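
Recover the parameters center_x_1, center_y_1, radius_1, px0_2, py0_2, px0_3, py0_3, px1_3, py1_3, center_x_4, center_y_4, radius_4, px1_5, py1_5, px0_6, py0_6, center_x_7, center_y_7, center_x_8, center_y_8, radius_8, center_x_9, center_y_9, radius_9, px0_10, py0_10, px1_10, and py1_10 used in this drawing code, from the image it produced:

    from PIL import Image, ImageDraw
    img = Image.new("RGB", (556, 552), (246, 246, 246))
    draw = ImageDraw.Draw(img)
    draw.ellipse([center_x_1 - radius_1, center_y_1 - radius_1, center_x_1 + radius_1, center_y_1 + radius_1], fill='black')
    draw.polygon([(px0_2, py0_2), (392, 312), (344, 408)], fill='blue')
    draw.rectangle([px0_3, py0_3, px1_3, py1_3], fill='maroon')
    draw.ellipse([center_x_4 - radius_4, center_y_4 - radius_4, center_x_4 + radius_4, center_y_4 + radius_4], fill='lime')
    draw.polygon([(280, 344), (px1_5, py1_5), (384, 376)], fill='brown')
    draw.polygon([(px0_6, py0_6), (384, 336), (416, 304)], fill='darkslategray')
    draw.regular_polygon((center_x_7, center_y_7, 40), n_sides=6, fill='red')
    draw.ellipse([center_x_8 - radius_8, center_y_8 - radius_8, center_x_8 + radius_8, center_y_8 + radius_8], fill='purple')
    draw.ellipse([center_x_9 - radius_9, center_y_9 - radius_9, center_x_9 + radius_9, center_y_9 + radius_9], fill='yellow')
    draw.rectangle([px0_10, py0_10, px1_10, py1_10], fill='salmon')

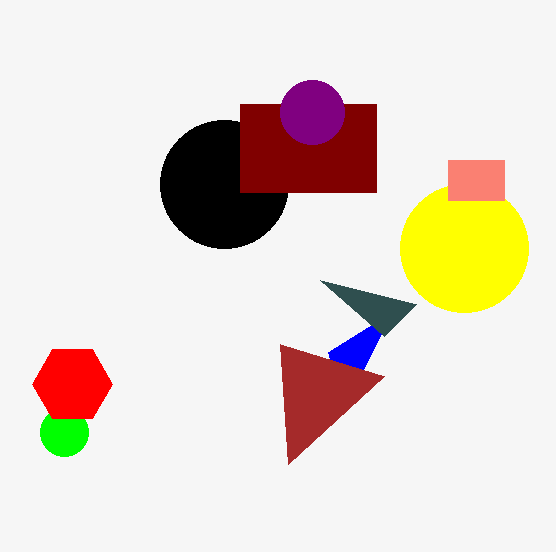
center_x_1 = 224; center_y_1 = 184; radius_1 = 64; px0_2 = 328; py0_2 = 352; px0_3 = 240; py0_3 = 104; px1_3 = 376; py1_3 = 192; center_x_4 = 64; center_y_4 = 432; radius_4 = 24; px1_5 = 288; py1_5 = 464; px0_6 = 320; py0_6 = 280; center_x_7 = 72; center_y_7 = 384; center_x_8 = 312; center_y_8 = 112; radius_8 = 32; center_x_9 = 464; center_y_9 = 248; radius_9 = 64; px0_10 = 448; py0_10 = 160; px1_10 = 504; py1_10 = 200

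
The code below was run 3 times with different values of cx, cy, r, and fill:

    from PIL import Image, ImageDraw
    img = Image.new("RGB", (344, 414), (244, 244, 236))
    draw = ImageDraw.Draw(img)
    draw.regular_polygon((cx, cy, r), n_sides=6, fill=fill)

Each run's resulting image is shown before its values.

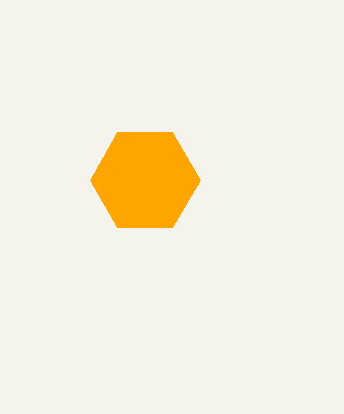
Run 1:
cx = 145
cy = 180
r = 55
fill = 'orange'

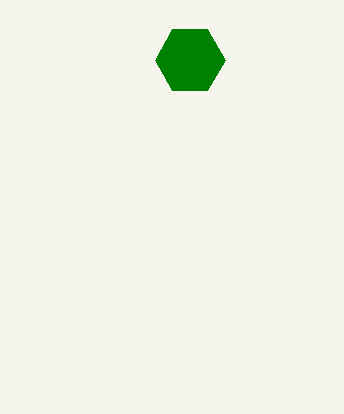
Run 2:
cx = 190
cy = 60
r = 35
fill = 'green'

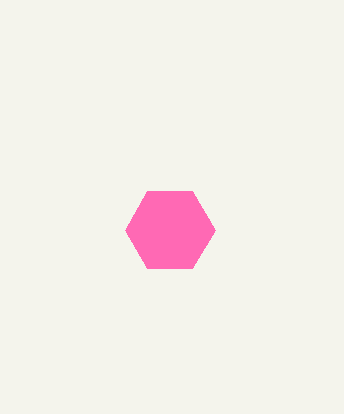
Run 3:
cx = 170
cy = 230
r = 45
fill = 'hotpink'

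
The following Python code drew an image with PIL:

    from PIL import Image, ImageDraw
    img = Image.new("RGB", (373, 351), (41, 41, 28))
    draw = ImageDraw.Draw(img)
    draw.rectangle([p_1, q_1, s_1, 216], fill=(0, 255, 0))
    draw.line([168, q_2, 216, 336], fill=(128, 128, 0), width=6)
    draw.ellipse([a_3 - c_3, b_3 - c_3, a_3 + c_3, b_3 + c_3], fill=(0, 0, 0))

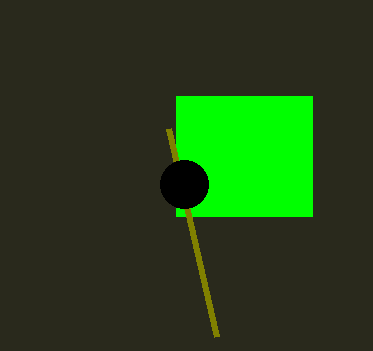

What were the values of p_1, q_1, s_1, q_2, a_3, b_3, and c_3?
p_1 = 176; q_1 = 96; s_1 = 312; q_2 = 128; a_3 = 184; b_3 = 184; c_3 = 24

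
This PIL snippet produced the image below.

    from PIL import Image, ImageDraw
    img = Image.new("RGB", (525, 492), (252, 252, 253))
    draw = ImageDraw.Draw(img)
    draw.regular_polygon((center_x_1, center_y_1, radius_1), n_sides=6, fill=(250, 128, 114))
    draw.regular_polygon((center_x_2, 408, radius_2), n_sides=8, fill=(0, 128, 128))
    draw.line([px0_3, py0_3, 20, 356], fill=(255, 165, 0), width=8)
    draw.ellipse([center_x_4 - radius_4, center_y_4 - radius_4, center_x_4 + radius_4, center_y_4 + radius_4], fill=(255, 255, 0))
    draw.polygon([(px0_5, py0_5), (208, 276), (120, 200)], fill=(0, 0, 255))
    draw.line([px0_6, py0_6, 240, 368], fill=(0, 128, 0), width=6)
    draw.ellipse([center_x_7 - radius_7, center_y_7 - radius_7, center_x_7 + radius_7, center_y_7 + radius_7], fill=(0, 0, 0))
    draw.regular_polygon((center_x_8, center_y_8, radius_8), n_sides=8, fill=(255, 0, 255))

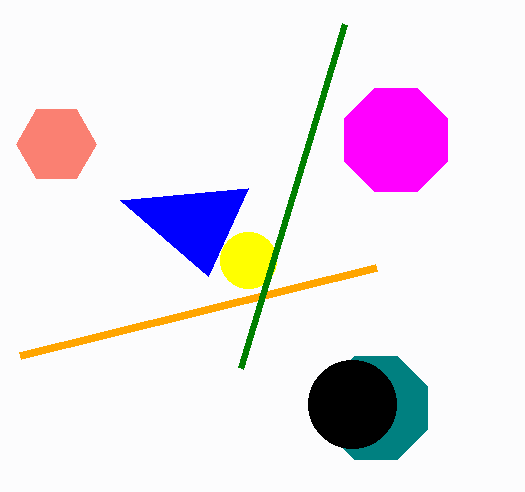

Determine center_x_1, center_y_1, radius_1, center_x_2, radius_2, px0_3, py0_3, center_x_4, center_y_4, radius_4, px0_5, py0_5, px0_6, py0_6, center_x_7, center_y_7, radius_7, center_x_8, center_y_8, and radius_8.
center_x_1 = 56
center_y_1 = 144
radius_1 = 40
center_x_2 = 376
radius_2 = 56
px0_3 = 376
py0_3 = 268
center_x_4 = 248
center_y_4 = 260
radius_4 = 28
px0_5 = 248
py0_5 = 188
px0_6 = 344
py0_6 = 24
center_x_7 = 352
center_y_7 = 404
radius_7 = 44
center_x_8 = 396
center_y_8 = 140
radius_8 = 56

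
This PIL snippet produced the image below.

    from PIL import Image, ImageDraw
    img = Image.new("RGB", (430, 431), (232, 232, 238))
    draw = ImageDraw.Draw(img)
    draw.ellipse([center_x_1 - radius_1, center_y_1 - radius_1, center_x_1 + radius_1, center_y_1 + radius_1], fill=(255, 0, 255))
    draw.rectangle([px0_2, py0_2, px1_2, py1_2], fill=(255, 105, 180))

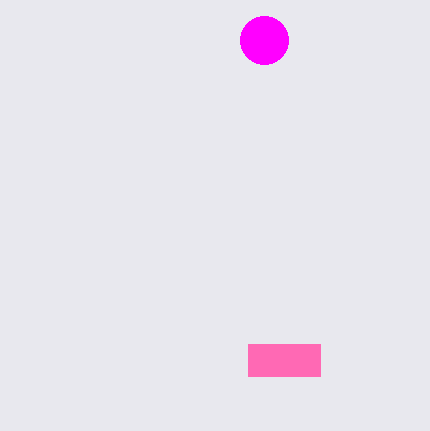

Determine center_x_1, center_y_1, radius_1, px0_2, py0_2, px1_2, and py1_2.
center_x_1 = 264
center_y_1 = 40
radius_1 = 24
px0_2 = 248
py0_2 = 344
px1_2 = 320
py1_2 = 376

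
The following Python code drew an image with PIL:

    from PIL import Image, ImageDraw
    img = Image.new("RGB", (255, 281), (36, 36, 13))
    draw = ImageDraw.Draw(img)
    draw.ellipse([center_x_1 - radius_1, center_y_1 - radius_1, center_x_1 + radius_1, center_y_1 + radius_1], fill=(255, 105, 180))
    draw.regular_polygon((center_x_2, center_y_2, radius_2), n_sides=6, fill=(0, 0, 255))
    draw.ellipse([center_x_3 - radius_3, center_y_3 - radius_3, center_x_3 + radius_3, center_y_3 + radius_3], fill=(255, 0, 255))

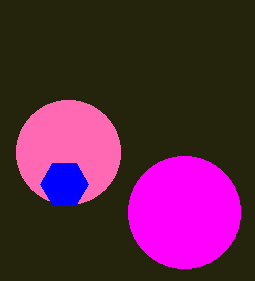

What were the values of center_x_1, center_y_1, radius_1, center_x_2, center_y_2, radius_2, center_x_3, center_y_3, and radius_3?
center_x_1 = 68, center_y_1 = 152, radius_1 = 52, center_x_2 = 64, center_y_2 = 184, radius_2 = 24, center_x_3 = 184, center_y_3 = 212, radius_3 = 56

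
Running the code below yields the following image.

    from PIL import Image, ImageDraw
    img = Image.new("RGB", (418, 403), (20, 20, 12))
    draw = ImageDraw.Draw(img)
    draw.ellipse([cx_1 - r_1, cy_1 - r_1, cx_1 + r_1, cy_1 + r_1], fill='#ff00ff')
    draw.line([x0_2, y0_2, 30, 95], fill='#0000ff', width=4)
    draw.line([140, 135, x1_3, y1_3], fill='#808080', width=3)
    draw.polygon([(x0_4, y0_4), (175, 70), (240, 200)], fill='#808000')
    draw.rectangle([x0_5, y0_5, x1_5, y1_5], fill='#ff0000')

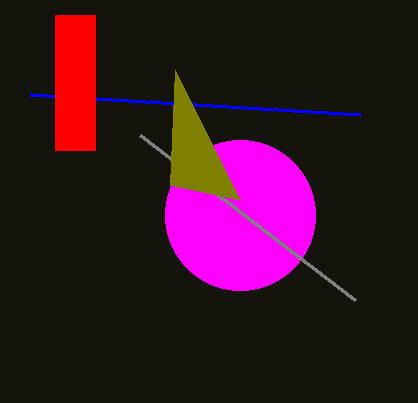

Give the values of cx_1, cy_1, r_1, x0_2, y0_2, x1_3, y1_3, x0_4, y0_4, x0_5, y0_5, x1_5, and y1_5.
cx_1 = 240
cy_1 = 215
r_1 = 75
x0_2 = 360
y0_2 = 115
x1_3 = 355
y1_3 = 300
x0_4 = 170
y0_4 = 185
x0_5 = 55
y0_5 = 15
x1_5 = 95
y1_5 = 150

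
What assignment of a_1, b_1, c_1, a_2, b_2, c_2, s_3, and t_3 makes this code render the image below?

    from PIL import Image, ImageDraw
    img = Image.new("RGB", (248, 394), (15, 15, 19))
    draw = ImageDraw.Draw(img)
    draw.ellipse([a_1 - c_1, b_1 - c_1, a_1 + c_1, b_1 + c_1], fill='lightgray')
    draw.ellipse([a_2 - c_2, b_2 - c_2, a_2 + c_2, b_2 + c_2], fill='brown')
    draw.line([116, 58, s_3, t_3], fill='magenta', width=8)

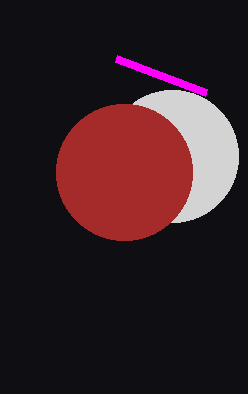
a_1 = 172, b_1 = 156, c_1 = 66, a_2 = 124, b_2 = 172, c_2 = 68, s_3 = 206, t_3 = 92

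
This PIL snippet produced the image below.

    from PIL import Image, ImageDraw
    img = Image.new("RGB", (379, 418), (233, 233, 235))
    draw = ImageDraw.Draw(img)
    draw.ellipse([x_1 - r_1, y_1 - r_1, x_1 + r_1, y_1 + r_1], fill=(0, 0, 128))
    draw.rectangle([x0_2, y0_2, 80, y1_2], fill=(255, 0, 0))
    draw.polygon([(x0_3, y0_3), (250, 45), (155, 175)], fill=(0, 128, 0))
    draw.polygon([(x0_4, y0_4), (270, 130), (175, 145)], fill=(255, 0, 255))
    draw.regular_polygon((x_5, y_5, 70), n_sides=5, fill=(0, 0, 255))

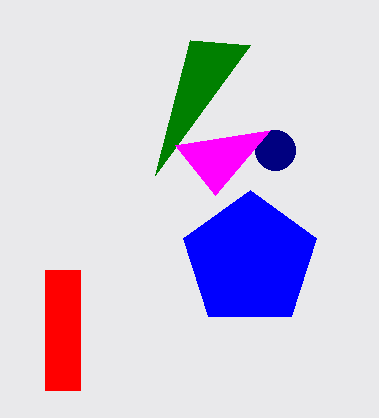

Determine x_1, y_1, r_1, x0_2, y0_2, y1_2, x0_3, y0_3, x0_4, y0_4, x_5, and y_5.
x_1 = 275
y_1 = 150
r_1 = 20
x0_2 = 45
y0_2 = 270
y1_2 = 390
x0_3 = 190
y0_3 = 40
x0_4 = 215
y0_4 = 195
x_5 = 250
y_5 = 260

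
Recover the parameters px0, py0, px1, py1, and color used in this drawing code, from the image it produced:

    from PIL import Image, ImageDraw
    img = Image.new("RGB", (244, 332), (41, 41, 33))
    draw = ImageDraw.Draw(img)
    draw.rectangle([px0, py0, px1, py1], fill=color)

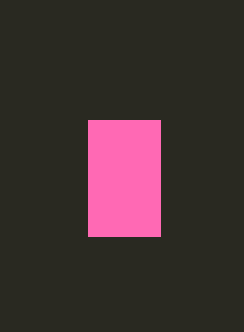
px0 = 88, py0 = 120, px1 = 160, py1 = 236, color = 'hotpink'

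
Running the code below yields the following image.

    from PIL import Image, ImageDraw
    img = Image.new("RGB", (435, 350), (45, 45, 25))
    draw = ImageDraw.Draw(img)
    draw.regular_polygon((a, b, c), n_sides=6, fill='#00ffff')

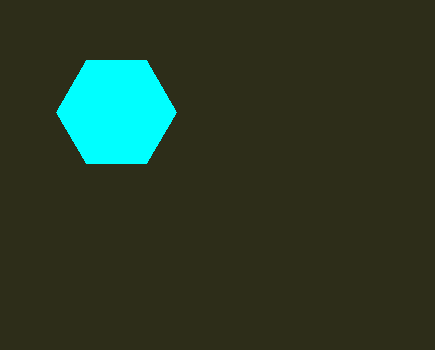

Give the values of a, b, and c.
a = 116
b = 112
c = 60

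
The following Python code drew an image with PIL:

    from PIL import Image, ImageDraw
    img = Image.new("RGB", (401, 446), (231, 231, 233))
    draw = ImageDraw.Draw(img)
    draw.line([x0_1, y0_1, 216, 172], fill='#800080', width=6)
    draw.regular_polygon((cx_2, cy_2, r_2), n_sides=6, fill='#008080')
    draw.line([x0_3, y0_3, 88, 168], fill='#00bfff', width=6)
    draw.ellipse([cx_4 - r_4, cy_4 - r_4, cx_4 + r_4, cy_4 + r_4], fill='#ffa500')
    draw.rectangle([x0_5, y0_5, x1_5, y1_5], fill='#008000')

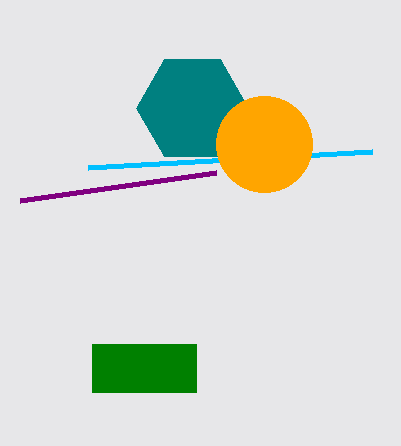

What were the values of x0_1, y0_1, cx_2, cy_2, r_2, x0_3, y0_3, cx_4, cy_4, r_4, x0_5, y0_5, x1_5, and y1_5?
x0_1 = 20
y0_1 = 200
cx_2 = 192
cy_2 = 108
r_2 = 56
x0_3 = 372
y0_3 = 152
cx_4 = 264
cy_4 = 144
r_4 = 48
x0_5 = 92
y0_5 = 344
x1_5 = 196
y1_5 = 392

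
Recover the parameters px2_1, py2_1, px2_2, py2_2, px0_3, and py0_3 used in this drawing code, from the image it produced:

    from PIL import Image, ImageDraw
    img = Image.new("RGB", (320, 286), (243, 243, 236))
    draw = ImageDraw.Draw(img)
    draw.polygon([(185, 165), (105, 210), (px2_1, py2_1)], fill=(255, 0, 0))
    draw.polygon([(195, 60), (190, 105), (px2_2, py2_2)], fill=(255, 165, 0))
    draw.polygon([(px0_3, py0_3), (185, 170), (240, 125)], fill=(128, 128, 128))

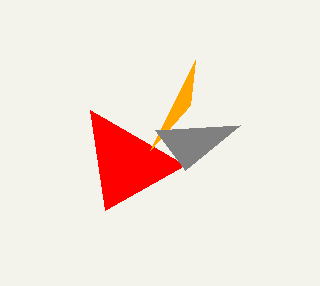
px2_1 = 90; py2_1 = 110; px2_2 = 150; py2_2 = 150; px0_3 = 155; py0_3 = 130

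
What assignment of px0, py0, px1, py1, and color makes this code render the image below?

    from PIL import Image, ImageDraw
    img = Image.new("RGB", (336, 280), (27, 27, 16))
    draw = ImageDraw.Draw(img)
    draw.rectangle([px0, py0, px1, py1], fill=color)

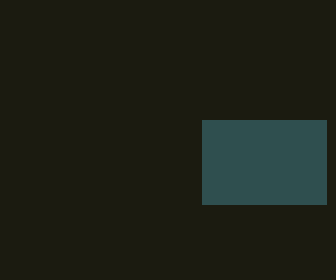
px0 = 202, py0 = 120, px1 = 326, py1 = 204, color = 'darkslategray'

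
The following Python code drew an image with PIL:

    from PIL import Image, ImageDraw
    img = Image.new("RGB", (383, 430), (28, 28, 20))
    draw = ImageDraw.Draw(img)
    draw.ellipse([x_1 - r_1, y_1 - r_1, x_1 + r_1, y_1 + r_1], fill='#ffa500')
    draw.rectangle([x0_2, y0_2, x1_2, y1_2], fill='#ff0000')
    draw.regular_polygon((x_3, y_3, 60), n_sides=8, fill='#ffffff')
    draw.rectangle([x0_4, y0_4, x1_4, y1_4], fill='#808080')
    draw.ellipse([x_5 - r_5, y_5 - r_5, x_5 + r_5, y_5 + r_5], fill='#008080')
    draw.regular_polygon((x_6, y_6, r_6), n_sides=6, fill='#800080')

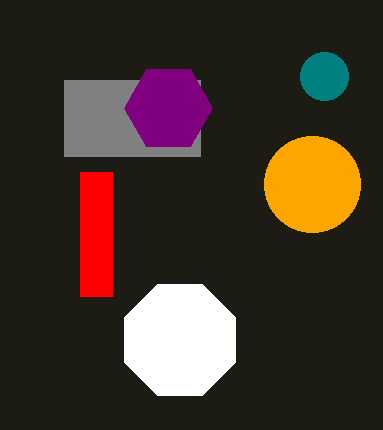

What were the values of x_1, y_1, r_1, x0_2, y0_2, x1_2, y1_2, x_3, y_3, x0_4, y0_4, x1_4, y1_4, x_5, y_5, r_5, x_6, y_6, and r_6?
x_1 = 312; y_1 = 184; r_1 = 48; x0_2 = 80; y0_2 = 172; x1_2 = 112; y1_2 = 296; x_3 = 180; y_3 = 340; x0_4 = 64; y0_4 = 80; x1_4 = 200; y1_4 = 156; x_5 = 324; y_5 = 76; r_5 = 24; x_6 = 168; y_6 = 108; r_6 = 44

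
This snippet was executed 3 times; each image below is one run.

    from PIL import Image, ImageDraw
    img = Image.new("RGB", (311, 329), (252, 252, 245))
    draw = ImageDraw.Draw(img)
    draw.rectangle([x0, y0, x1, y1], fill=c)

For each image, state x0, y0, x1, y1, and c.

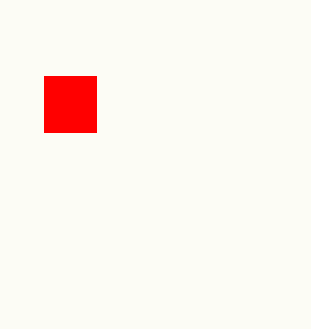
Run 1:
x0 = 44
y0 = 76
x1 = 96
y1 = 132
c = 'red'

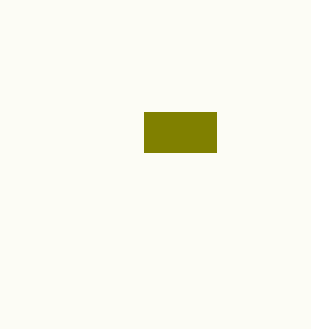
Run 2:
x0 = 144, y0 = 112, x1 = 216, y1 = 152, c = 'olive'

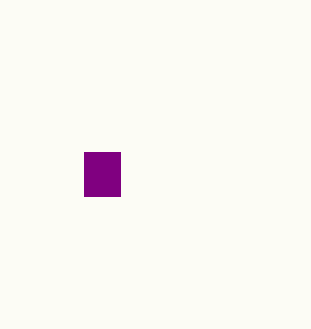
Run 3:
x0 = 84; y0 = 152; x1 = 120; y1 = 196; c = 'purple'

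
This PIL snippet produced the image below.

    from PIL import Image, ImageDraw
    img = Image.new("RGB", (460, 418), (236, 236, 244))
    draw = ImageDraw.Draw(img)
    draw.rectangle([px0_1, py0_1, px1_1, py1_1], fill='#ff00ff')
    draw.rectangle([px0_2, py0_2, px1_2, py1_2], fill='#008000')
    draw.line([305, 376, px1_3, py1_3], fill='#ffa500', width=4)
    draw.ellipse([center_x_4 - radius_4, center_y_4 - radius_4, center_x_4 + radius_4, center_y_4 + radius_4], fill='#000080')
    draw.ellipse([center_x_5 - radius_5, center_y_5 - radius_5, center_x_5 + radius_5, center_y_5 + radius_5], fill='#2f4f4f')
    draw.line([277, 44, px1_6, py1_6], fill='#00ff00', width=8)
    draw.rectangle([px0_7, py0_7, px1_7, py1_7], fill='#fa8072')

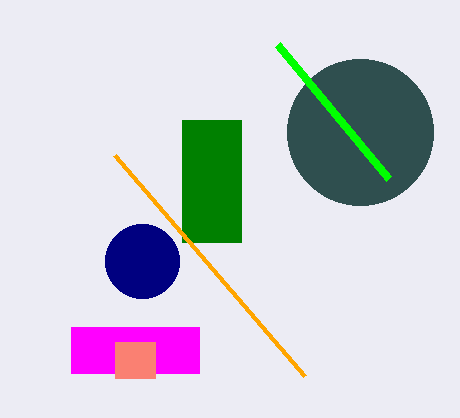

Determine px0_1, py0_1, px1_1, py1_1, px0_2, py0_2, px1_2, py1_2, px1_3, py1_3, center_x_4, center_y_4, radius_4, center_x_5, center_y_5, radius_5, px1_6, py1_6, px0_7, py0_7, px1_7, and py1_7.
px0_1 = 71
py0_1 = 327
px1_1 = 199
py1_1 = 373
px0_2 = 182
py0_2 = 120
px1_2 = 241
py1_2 = 242
px1_3 = 115
py1_3 = 155
center_x_4 = 142
center_y_4 = 261
radius_4 = 37
center_x_5 = 360
center_y_5 = 132
radius_5 = 73
px1_6 = 388
py1_6 = 178
px0_7 = 115
py0_7 = 342
px1_7 = 155
py1_7 = 378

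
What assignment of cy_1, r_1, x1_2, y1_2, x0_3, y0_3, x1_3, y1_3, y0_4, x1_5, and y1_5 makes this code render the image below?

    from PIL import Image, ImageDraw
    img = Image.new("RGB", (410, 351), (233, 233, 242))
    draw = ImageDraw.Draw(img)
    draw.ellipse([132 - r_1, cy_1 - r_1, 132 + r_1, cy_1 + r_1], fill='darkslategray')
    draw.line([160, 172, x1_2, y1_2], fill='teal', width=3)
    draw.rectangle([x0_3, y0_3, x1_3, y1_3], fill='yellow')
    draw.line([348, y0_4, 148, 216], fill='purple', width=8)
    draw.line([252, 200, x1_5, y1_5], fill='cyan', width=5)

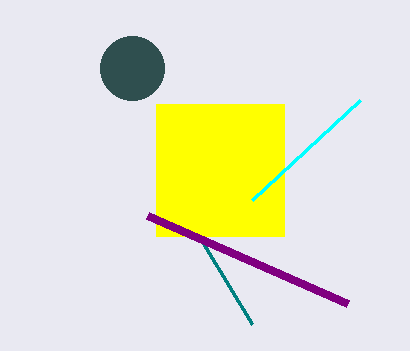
cy_1 = 68, r_1 = 32, x1_2 = 252, y1_2 = 324, x0_3 = 156, y0_3 = 104, x1_3 = 284, y1_3 = 236, y0_4 = 304, x1_5 = 360, y1_5 = 100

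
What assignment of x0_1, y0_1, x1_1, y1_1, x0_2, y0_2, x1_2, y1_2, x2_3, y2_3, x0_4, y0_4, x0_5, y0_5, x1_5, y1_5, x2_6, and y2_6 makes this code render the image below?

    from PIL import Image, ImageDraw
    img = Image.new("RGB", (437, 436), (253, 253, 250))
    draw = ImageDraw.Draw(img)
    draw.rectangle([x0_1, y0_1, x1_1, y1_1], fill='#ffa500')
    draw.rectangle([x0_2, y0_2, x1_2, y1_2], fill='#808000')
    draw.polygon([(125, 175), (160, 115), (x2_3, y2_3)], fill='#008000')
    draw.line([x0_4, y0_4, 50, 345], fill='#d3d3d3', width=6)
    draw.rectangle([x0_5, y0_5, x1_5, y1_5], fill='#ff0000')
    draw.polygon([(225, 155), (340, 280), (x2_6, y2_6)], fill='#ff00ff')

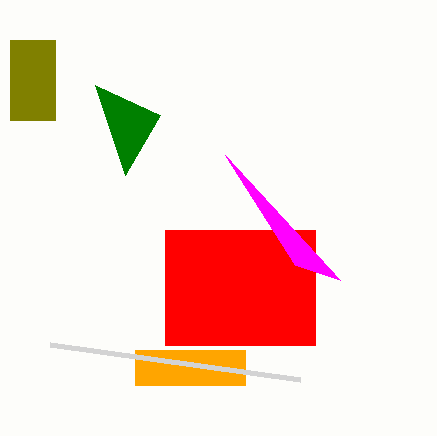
x0_1 = 135
y0_1 = 350
x1_1 = 245
y1_1 = 385
x0_2 = 10
y0_2 = 40
x1_2 = 55
y1_2 = 120
x2_3 = 95
y2_3 = 85
x0_4 = 300
y0_4 = 380
x0_5 = 165
y0_5 = 230
x1_5 = 315
y1_5 = 345
x2_6 = 295
y2_6 = 265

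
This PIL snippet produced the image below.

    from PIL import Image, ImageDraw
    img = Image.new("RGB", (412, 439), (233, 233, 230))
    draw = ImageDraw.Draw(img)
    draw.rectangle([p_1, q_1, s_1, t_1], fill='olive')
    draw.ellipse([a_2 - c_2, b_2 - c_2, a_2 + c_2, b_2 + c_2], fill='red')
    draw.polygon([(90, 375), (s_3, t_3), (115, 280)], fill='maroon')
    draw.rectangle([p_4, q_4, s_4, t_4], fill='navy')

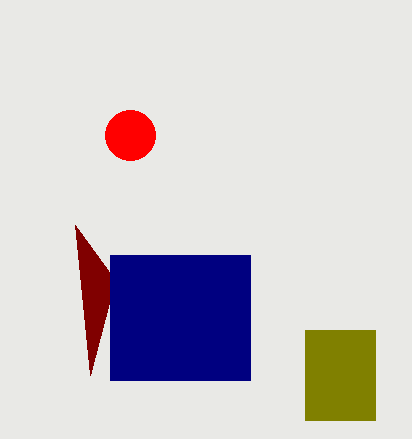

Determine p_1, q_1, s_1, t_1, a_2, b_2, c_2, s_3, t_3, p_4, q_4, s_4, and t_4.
p_1 = 305, q_1 = 330, s_1 = 375, t_1 = 420, a_2 = 130, b_2 = 135, c_2 = 25, s_3 = 75, t_3 = 225, p_4 = 110, q_4 = 255, s_4 = 250, t_4 = 380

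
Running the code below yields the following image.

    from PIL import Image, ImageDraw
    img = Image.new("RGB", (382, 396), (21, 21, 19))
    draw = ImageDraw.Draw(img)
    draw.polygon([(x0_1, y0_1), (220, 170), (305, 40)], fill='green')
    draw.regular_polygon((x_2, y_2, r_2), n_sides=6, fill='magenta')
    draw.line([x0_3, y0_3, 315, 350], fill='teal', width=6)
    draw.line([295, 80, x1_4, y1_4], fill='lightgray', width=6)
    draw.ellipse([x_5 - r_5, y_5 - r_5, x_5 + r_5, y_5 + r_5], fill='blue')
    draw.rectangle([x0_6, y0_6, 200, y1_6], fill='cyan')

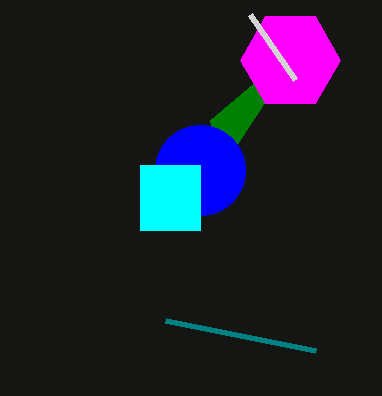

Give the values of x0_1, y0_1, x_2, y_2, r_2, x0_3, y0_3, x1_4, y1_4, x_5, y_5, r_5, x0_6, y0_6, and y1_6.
x0_1 = 210; y0_1 = 120; x_2 = 290; y_2 = 60; r_2 = 50; x0_3 = 165; y0_3 = 320; x1_4 = 250; y1_4 = 15; x_5 = 200; y_5 = 170; r_5 = 45; x0_6 = 140; y0_6 = 165; y1_6 = 230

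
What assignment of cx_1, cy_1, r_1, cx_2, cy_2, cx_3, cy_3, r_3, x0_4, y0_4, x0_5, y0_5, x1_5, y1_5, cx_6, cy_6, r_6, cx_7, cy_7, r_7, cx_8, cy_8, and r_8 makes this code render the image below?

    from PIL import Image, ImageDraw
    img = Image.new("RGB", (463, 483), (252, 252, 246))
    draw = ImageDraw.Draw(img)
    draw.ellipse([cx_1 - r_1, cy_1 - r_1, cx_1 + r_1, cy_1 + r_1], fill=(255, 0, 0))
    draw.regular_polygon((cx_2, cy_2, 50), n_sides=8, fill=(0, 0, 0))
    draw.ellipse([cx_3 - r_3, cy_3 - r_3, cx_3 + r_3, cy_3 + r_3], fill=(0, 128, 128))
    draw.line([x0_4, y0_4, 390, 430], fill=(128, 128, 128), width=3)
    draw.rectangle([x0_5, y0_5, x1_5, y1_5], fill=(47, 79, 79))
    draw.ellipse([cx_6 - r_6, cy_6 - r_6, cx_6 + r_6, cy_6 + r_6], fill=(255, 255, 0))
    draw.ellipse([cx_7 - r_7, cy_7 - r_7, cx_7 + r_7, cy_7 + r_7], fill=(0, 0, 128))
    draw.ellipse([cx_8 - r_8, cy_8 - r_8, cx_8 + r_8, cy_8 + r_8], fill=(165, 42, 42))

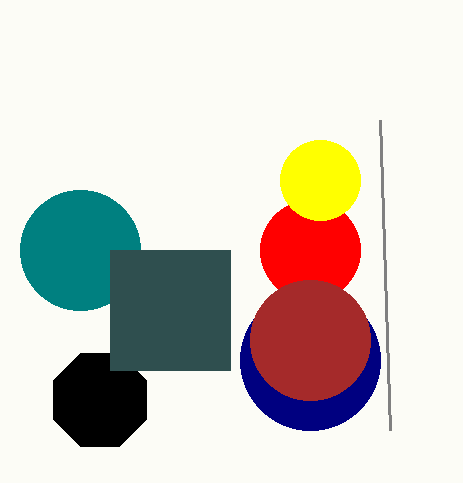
cx_1 = 310; cy_1 = 250; r_1 = 50; cx_2 = 100; cy_2 = 400; cx_3 = 80; cy_3 = 250; r_3 = 60; x0_4 = 380; y0_4 = 120; x0_5 = 110; y0_5 = 250; x1_5 = 230; y1_5 = 370; cx_6 = 320; cy_6 = 180; r_6 = 40; cx_7 = 310; cy_7 = 360; r_7 = 70; cx_8 = 310; cy_8 = 340; r_8 = 60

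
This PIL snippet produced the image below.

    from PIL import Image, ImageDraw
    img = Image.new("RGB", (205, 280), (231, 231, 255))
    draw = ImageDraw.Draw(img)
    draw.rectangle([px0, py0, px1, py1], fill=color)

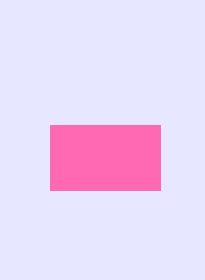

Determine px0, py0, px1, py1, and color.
px0 = 50
py0 = 125
px1 = 160
py1 = 190
color = 'hotpink'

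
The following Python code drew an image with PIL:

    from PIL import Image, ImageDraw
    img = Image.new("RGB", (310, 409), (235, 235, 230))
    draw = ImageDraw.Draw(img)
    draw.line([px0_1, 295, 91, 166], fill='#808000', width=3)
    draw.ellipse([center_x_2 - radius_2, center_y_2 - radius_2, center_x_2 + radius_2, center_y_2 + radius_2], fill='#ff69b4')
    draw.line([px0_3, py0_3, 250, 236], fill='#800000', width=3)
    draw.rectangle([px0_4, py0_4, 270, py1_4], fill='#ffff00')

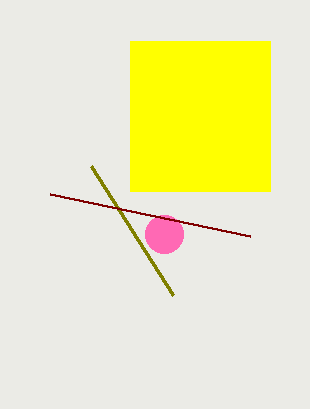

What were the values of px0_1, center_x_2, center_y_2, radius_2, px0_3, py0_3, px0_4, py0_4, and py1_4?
px0_1 = 173
center_x_2 = 164
center_y_2 = 234
radius_2 = 19
px0_3 = 50
py0_3 = 194
px0_4 = 130
py0_4 = 41
py1_4 = 191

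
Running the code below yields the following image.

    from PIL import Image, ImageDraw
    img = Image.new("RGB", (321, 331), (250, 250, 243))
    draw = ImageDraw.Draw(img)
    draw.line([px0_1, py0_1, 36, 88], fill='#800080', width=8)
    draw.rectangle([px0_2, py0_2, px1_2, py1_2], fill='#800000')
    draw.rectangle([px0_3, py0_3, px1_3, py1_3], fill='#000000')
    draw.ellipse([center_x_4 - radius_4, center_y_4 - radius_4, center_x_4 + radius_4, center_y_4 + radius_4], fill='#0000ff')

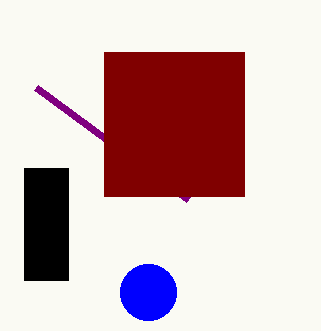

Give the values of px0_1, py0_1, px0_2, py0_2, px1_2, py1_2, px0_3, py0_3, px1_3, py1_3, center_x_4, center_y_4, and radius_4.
px0_1 = 188
py0_1 = 200
px0_2 = 104
py0_2 = 52
px1_2 = 244
py1_2 = 196
px0_3 = 24
py0_3 = 168
px1_3 = 68
py1_3 = 280
center_x_4 = 148
center_y_4 = 292
radius_4 = 28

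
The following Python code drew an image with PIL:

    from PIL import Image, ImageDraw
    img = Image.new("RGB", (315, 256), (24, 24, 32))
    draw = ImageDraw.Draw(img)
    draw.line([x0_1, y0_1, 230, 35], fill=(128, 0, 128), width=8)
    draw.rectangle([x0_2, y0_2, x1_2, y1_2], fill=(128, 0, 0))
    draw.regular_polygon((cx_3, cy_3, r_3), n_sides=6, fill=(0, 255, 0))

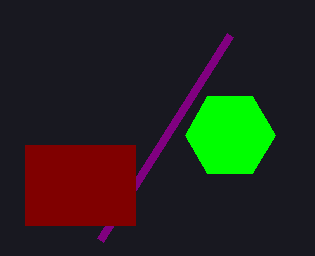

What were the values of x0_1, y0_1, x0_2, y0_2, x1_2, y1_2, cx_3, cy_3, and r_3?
x0_1 = 100, y0_1 = 240, x0_2 = 25, y0_2 = 145, x1_2 = 135, y1_2 = 225, cx_3 = 230, cy_3 = 135, r_3 = 45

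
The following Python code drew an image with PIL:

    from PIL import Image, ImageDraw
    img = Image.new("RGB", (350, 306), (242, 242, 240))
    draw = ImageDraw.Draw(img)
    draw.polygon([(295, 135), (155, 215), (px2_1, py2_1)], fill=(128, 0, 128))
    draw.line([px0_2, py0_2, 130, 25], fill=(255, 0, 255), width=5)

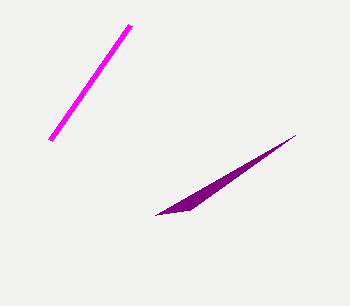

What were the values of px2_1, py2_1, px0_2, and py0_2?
px2_1 = 190, py2_1 = 210, px0_2 = 50, py0_2 = 140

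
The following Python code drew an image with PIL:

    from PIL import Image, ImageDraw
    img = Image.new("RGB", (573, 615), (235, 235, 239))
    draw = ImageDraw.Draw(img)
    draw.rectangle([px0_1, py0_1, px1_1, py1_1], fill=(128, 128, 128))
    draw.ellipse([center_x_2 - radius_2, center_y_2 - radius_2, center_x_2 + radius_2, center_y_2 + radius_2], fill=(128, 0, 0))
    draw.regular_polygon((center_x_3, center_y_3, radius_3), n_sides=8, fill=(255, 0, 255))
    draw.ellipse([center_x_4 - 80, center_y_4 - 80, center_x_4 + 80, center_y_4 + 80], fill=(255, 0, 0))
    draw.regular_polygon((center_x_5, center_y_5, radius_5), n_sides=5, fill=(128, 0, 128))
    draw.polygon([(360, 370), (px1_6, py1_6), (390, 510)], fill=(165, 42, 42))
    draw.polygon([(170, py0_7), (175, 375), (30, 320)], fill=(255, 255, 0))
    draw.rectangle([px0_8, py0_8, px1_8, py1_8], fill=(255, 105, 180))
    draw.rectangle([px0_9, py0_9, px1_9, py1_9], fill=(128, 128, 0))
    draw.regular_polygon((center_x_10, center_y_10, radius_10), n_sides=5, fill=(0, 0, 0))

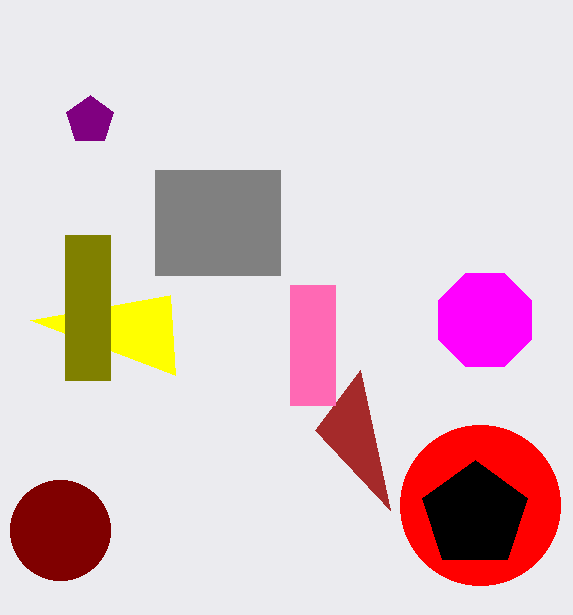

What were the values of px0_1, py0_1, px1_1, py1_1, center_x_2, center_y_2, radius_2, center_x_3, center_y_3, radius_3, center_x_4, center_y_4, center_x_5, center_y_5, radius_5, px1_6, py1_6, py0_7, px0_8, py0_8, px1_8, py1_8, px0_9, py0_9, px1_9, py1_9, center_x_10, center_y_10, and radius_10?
px0_1 = 155, py0_1 = 170, px1_1 = 280, py1_1 = 275, center_x_2 = 60, center_y_2 = 530, radius_2 = 50, center_x_3 = 485, center_y_3 = 320, radius_3 = 50, center_x_4 = 480, center_y_4 = 505, center_x_5 = 90, center_y_5 = 120, radius_5 = 25, px1_6 = 315, py1_6 = 430, py0_7 = 295, px0_8 = 290, py0_8 = 285, px1_8 = 335, py1_8 = 405, px0_9 = 65, py0_9 = 235, px1_9 = 110, py1_9 = 380, center_x_10 = 475, center_y_10 = 515, radius_10 = 55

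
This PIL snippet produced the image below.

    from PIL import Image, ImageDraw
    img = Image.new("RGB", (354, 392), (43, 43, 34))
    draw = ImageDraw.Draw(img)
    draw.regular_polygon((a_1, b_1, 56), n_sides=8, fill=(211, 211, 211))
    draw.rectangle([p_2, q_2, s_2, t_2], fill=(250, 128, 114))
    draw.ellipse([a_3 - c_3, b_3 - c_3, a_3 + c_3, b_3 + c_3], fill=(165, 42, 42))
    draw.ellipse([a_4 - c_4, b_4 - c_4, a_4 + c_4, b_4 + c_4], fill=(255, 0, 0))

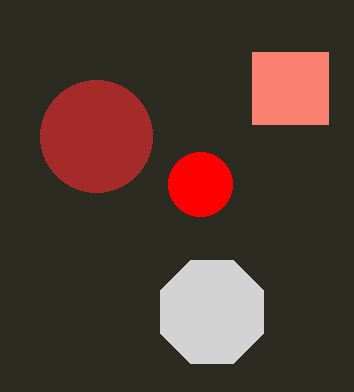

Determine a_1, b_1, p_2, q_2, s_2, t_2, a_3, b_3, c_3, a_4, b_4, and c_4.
a_1 = 212, b_1 = 312, p_2 = 252, q_2 = 52, s_2 = 328, t_2 = 124, a_3 = 96, b_3 = 136, c_3 = 56, a_4 = 200, b_4 = 184, c_4 = 32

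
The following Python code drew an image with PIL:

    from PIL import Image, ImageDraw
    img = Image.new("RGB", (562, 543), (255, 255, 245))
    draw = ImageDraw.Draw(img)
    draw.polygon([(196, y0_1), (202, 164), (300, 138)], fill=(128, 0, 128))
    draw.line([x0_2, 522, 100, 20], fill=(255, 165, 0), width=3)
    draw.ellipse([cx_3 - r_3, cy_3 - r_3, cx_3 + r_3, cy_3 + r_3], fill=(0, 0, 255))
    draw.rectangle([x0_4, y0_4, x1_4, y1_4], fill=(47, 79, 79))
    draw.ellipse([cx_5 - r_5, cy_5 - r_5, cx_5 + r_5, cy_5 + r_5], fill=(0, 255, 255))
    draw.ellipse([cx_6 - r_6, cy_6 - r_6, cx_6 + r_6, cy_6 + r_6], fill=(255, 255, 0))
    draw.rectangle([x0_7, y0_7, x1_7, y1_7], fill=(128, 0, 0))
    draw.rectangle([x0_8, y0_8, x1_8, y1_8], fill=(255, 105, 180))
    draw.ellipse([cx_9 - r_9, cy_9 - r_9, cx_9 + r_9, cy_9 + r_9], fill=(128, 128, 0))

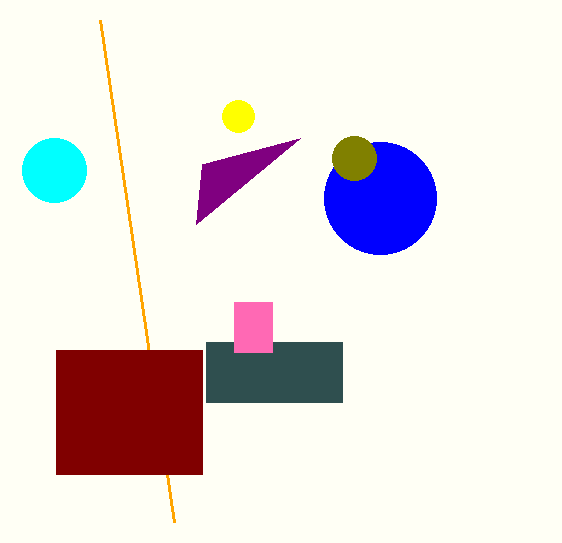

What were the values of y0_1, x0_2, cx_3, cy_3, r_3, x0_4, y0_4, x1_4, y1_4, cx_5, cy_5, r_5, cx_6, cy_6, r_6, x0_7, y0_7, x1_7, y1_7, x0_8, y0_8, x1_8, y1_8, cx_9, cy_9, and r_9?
y0_1 = 224
x0_2 = 174
cx_3 = 380
cy_3 = 198
r_3 = 56
x0_4 = 206
y0_4 = 342
x1_4 = 342
y1_4 = 402
cx_5 = 54
cy_5 = 170
r_5 = 32
cx_6 = 238
cy_6 = 116
r_6 = 16
x0_7 = 56
y0_7 = 350
x1_7 = 202
y1_7 = 474
x0_8 = 234
y0_8 = 302
x1_8 = 272
y1_8 = 352
cx_9 = 354
cy_9 = 158
r_9 = 22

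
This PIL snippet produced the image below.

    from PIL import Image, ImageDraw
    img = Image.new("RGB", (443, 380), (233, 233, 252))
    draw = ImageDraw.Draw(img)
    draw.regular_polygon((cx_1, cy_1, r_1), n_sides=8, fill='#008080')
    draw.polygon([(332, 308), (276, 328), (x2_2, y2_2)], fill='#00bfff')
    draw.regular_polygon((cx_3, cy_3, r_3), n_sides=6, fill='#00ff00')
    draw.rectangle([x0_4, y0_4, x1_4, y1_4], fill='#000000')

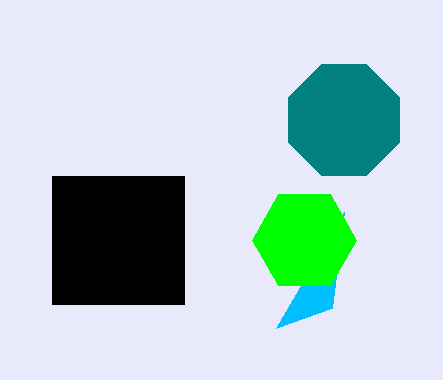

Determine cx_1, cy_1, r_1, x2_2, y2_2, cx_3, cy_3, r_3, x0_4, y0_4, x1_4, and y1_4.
cx_1 = 344, cy_1 = 120, r_1 = 60, x2_2 = 344, y2_2 = 212, cx_3 = 304, cy_3 = 240, r_3 = 52, x0_4 = 52, y0_4 = 176, x1_4 = 184, y1_4 = 304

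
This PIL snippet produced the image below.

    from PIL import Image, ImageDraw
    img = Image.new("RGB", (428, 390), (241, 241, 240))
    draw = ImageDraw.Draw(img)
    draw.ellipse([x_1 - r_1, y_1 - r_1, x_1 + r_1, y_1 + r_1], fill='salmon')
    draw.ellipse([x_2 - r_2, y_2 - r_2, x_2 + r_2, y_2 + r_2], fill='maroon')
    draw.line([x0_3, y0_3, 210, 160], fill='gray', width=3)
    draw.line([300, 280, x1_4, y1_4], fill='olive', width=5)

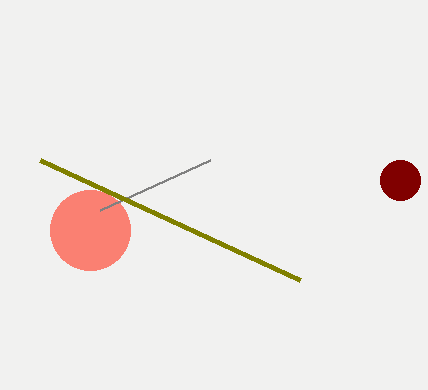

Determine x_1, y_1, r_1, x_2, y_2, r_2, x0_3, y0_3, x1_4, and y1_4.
x_1 = 90, y_1 = 230, r_1 = 40, x_2 = 400, y_2 = 180, r_2 = 20, x0_3 = 100, y0_3 = 210, x1_4 = 40, y1_4 = 160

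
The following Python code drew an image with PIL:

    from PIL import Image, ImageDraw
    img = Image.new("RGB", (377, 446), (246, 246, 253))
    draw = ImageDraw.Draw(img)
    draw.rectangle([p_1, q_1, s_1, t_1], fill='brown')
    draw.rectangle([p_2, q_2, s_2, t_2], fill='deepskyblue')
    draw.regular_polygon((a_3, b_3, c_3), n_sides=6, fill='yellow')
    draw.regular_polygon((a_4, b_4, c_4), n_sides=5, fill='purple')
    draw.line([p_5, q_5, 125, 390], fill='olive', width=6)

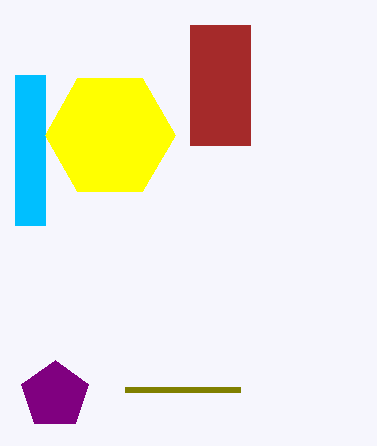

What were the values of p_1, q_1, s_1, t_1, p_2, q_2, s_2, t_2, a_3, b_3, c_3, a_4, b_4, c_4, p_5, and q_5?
p_1 = 190; q_1 = 25; s_1 = 250; t_1 = 145; p_2 = 15; q_2 = 75; s_2 = 45; t_2 = 225; a_3 = 110; b_3 = 135; c_3 = 65; a_4 = 55; b_4 = 395; c_4 = 35; p_5 = 240; q_5 = 390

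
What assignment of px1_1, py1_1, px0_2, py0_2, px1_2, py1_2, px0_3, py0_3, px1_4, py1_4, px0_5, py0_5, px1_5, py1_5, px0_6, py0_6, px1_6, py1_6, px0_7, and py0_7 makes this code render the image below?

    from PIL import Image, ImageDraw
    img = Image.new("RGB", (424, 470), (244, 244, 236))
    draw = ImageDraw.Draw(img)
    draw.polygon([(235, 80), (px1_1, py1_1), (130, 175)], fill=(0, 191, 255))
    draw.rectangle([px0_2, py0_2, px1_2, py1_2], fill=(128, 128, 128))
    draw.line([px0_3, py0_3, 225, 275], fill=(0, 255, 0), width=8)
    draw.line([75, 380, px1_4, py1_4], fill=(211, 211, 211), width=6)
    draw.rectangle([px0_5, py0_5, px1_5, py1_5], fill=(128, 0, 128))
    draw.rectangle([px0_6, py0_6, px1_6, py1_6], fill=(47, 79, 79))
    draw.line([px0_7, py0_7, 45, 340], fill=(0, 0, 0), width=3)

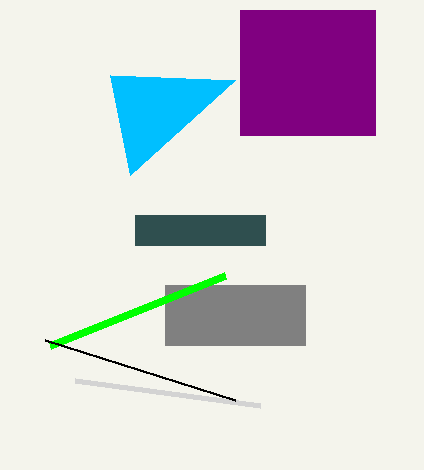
px1_1 = 110
py1_1 = 75
px0_2 = 165
py0_2 = 285
px1_2 = 305
py1_2 = 345
px0_3 = 50
py0_3 = 345
px1_4 = 260
py1_4 = 405
px0_5 = 240
py0_5 = 10
px1_5 = 375
py1_5 = 135
px0_6 = 135
py0_6 = 215
px1_6 = 265
py1_6 = 245
px0_7 = 235
py0_7 = 400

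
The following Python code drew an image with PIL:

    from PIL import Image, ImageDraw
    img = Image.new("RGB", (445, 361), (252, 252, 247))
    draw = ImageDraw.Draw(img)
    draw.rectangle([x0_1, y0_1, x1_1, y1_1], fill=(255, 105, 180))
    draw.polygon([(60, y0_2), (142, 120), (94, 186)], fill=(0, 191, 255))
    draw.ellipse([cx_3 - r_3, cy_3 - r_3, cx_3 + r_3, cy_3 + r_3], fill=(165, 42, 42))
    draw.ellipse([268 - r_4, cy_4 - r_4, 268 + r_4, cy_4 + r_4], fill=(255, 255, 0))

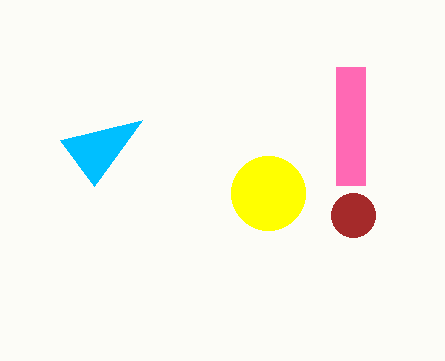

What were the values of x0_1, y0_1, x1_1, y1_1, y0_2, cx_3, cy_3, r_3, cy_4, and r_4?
x0_1 = 336, y0_1 = 67, x1_1 = 365, y1_1 = 185, y0_2 = 140, cx_3 = 353, cy_3 = 215, r_3 = 22, cy_4 = 193, r_4 = 37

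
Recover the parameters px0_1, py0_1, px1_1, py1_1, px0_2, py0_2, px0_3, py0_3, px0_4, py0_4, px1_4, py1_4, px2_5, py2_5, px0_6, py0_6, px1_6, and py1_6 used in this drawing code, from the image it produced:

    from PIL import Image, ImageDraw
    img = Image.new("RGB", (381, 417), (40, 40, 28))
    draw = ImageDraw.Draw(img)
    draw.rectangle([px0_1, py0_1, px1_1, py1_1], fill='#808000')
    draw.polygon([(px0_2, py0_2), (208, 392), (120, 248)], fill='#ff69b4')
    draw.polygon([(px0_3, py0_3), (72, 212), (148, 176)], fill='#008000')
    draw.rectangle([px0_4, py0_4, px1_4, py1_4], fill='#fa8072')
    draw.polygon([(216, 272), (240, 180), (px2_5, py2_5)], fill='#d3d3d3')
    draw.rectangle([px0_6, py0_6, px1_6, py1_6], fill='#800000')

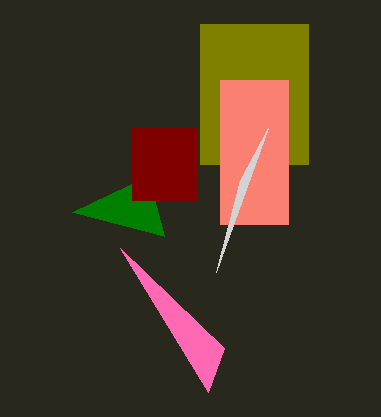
px0_1 = 200
py0_1 = 24
px1_1 = 308
py1_1 = 164
px0_2 = 224
py0_2 = 348
px0_3 = 164
py0_3 = 236
px0_4 = 220
py0_4 = 80
px1_4 = 288
py1_4 = 224
px2_5 = 268
py2_5 = 128
px0_6 = 132
py0_6 = 128
px1_6 = 196
py1_6 = 200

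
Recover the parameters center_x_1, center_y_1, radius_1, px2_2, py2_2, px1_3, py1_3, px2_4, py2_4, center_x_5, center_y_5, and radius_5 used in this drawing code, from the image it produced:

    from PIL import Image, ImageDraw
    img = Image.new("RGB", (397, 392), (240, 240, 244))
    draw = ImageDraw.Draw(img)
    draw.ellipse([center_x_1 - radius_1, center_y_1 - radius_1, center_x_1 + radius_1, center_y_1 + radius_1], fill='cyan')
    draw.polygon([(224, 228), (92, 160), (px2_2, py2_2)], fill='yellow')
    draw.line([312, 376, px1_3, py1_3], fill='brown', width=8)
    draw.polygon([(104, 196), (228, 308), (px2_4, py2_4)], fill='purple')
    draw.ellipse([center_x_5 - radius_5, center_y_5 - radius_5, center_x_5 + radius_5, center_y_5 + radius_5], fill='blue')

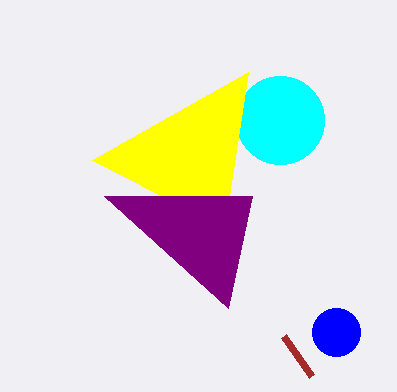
center_x_1 = 280; center_y_1 = 120; radius_1 = 44; px2_2 = 248; py2_2 = 72; px1_3 = 284; py1_3 = 336; px2_4 = 252; py2_4 = 196; center_x_5 = 336; center_y_5 = 332; radius_5 = 24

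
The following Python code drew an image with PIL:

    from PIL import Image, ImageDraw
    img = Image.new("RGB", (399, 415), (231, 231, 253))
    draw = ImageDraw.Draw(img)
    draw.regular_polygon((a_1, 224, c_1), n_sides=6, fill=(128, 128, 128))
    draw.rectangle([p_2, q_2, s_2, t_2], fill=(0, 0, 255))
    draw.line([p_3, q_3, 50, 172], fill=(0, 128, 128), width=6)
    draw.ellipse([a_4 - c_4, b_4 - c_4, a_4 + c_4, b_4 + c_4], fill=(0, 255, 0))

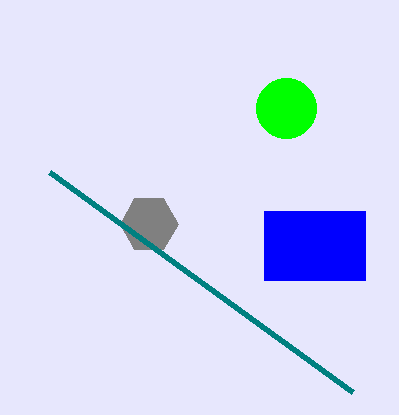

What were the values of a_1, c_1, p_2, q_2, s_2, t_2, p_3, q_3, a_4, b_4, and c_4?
a_1 = 149, c_1 = 29, p_2 = 264, q_2 = 211, s_2 = 365, t_2 = 280, p_3 = 353, q_3 = 392, a_4 = 286, b_4 = 108, c_4 = 30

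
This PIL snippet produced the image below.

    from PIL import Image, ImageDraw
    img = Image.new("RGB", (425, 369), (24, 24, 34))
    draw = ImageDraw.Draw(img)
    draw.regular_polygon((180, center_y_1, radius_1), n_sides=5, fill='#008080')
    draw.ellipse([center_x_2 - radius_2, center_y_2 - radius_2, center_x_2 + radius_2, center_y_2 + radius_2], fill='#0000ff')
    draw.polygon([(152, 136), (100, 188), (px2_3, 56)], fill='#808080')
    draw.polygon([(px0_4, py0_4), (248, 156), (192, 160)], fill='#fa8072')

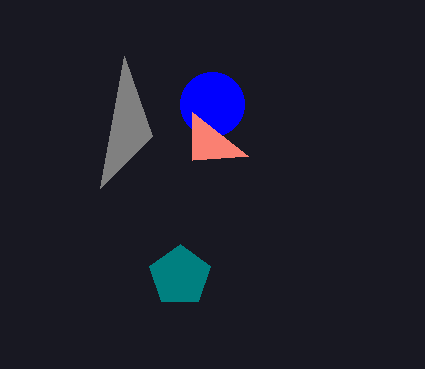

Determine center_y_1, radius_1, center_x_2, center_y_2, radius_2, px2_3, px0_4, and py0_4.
center_y_1 = 276; radius_1 = 32; center_x_2 = 212; center_y_2 = 104; radius_2 = 32; px2_3 = 124; px0_4 = 192; py0_4 = 112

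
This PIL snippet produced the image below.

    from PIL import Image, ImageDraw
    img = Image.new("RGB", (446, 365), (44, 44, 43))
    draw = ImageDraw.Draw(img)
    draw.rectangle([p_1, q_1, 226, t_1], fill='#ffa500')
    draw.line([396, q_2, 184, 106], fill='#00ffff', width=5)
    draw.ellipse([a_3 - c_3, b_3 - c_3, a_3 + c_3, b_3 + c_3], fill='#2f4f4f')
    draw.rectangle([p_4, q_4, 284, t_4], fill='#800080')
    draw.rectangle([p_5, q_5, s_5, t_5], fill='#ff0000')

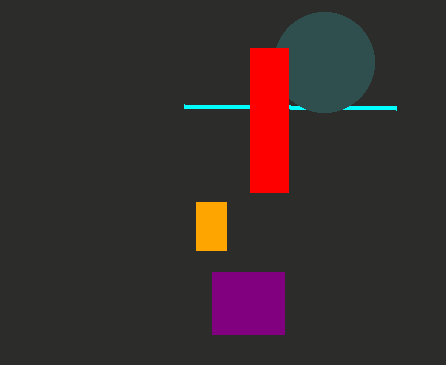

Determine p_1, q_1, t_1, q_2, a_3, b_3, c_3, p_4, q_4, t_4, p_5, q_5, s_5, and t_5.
p_1 = 196; q_1 = 202; t_1 = 250; q_2 = 108; a_3 = 324; b_3 = 62; c_3 = 50; p_4 = 212; q_4 = 272; t_4 = 334; p_5 = 250; q_5 = 48; s_5 = 288; t_5 = 192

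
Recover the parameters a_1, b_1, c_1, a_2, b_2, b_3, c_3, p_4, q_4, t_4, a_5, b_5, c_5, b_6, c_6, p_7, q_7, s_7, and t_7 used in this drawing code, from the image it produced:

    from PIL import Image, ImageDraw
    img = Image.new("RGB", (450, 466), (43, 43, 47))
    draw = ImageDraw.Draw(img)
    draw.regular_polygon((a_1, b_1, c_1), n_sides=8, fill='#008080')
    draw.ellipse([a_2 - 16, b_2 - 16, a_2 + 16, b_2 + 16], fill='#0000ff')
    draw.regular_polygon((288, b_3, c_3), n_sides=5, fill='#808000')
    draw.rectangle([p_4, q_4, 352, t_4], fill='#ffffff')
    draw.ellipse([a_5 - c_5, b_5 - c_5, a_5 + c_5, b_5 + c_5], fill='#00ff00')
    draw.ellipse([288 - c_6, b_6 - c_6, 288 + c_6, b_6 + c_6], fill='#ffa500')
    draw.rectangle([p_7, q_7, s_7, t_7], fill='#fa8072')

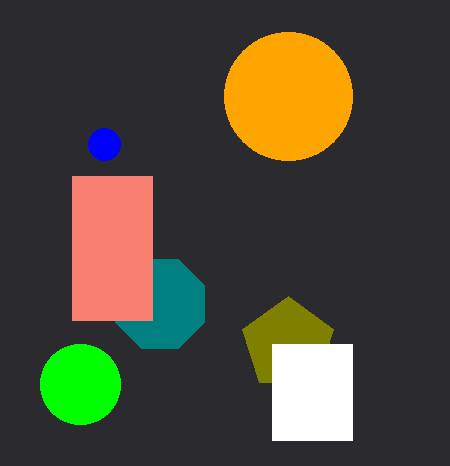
a_1 = 160; b_1 = 304; c_1 = 48; a_2 = 104; b_2 = 144; b_3 = 344; c_3 = 48; p_4 = 272; q_4 = 344; t_4 = 440; a_5 = 80; b_5 = 384; c_5 = 40; b_6 = 96; c_6 = 64; p_7 = 72; q_7 = 176; s_7 = 152; t_7 = 320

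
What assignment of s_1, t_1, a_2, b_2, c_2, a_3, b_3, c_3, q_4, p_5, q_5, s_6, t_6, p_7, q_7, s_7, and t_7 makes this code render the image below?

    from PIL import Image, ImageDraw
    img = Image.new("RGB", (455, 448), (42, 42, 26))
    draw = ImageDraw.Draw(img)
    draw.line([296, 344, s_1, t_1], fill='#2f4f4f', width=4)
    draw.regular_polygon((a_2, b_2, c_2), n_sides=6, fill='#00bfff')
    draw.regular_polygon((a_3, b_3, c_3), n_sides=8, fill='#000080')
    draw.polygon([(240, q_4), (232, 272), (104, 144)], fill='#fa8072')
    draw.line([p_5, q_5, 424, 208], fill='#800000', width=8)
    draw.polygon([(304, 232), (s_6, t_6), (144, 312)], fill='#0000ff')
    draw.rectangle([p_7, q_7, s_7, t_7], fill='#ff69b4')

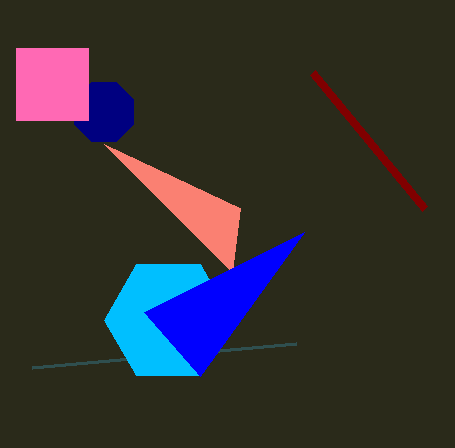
s_1 = 32, t_1 = 368, a_2 = 168, b_2 = 320, c_2 = 64, a_3 = 104, b_3 = 112, c_3 = 32, q_4 = 208, p_5 = 312, q_5 = 72, s_6 = 200, t_6 = 376, p_7 = 16, q_7 = 48, s_7 = 88, t_7 = 120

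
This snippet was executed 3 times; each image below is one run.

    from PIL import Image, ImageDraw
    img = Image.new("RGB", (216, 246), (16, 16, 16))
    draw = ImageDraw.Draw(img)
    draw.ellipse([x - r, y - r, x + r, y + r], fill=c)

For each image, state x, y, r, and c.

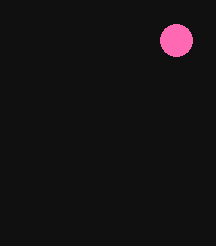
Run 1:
x = 176, y = 40, r = 16, c = 'hotpink'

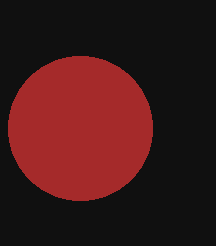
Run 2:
x = 80
y = 128
r = 72
c = 'brown'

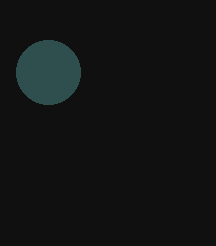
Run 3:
x = 48; y = 72; r = 32; c = 'darkslategray'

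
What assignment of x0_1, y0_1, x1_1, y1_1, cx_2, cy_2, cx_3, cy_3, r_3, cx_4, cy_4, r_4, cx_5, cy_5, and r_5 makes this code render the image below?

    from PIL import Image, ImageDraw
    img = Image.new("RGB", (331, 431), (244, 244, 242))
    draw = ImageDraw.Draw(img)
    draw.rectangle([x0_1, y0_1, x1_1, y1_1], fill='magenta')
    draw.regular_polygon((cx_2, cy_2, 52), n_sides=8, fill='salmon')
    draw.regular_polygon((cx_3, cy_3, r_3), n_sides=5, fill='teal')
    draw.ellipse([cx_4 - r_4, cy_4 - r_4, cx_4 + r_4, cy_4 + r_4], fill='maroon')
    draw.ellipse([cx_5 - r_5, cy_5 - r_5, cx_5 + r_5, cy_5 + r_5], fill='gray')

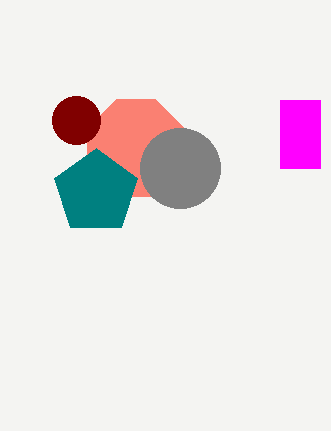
x0_1 = 280, y0_1 = 100, x1_1 = 320, y1_1 = 168, cx_2 = 136, cy_2 = 148, cx_3 = 96, cy_3 = 192, r_3 = 44, cx_4 = 76, cy_4 = 120, r_4 = 24, cx_5 = 180, cy_5 = 168, r_5 = 40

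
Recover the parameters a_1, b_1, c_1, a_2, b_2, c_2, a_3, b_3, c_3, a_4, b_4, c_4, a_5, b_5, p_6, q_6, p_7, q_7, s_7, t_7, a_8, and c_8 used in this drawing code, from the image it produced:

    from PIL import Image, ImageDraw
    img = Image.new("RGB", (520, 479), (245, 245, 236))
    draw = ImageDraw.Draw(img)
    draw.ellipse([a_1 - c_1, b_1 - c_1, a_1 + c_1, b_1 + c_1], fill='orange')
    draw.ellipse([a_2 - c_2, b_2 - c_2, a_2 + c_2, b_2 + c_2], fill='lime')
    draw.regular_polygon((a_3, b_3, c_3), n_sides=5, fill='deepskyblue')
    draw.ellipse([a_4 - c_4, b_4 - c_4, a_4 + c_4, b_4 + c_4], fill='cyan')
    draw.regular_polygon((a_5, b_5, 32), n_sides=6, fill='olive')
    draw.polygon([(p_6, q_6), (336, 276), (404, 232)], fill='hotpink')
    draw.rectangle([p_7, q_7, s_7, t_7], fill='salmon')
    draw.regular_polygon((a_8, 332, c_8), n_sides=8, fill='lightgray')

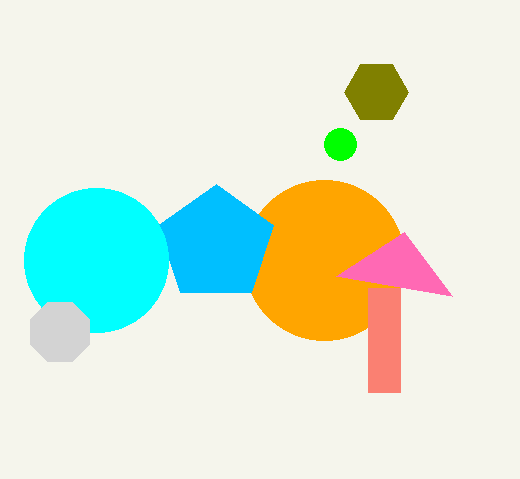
a_1 = 324; b_1 = 260; c_1 = 80; a_2 = 340; b_2 = 144; c_2 = 16; a_3 = 216; b_3 = 244; c_3 = 60; a_4 = 96; b_4 = 260; c_4 = 72; a_5 = 376; b_5 = 92; p_6 = 452; q_6 = 296; p_7 = 368; q_7 = 288; s_7 = 400; t_7 = 392; a_8 = 60; c_8 = 32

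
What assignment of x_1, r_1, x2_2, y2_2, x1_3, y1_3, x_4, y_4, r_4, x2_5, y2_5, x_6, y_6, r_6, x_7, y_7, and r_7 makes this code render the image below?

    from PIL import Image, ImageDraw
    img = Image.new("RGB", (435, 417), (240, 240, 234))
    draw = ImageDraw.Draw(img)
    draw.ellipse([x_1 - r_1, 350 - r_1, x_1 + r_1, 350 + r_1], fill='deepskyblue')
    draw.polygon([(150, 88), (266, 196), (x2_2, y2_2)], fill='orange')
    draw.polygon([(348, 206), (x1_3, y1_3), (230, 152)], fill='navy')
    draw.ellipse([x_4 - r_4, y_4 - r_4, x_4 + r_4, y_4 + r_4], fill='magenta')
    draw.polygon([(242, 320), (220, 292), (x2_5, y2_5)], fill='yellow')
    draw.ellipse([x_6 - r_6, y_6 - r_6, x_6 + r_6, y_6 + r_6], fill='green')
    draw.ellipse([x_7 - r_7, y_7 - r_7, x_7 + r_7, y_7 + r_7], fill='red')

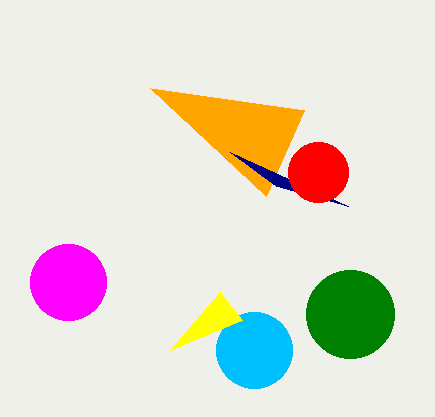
x_1 = 254, r_1 = 38, x2_2 = 304, y2_2 = 110, x1_3 = 276, y1_3 = 186, x_4 = 68, y_4 = 282, r_4 = 38, x2_5 = 170, y2_5 = 350, x_6 = 350, y_6 = 314, r_6 = 44, x_7 = 318, y_7 = 172, r_7 = 30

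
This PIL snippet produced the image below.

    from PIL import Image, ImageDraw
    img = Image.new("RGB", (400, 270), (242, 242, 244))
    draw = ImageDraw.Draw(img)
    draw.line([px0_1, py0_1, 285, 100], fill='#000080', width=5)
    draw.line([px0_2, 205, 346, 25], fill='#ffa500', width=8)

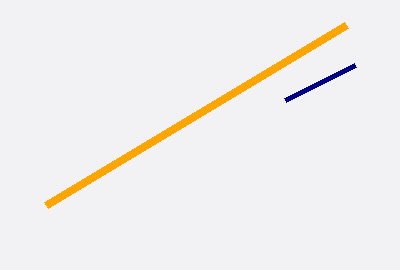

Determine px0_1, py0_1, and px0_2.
px0_1 = 355; py0_1 = 65; px0_2 = 46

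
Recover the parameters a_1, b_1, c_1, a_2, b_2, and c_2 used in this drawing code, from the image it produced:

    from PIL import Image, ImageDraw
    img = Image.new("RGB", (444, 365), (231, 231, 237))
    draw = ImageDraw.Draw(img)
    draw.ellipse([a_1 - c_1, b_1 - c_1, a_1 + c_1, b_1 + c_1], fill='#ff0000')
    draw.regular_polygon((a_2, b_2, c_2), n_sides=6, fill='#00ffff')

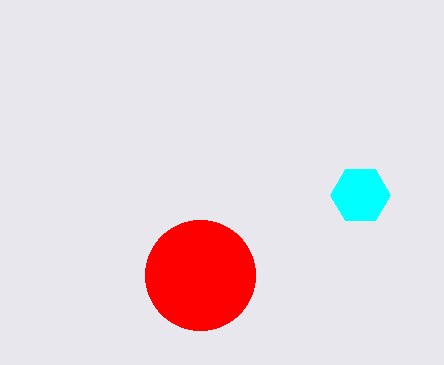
a_1 = 200; b_1 = 275; c_1 = 55; a_2 = 360; b_2 = 195; c_2 = 30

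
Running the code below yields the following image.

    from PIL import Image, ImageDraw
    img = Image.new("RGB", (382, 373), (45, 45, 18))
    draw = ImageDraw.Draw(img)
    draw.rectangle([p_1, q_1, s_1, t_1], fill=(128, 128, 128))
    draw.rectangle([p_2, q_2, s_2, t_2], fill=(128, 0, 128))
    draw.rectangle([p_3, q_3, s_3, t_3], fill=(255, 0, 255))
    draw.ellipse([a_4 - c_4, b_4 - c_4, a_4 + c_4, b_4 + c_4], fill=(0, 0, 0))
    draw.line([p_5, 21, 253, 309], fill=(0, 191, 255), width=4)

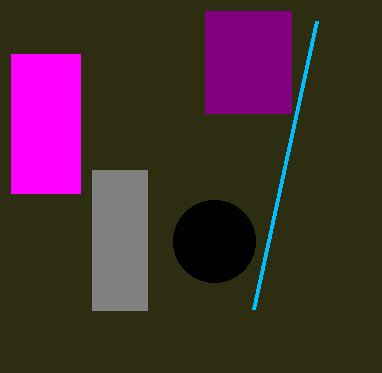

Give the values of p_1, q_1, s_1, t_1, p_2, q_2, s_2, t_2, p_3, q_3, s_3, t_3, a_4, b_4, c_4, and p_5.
p_1 = 92; q_1 = 170; s_1 = 147; t_1 = 310; p_2 = 205; q_2 = 11; s_2 = 291; t_2 = 113; p_3 = 11; q_3 = 54; s_3 = 80; t_3 = 193; a_4 = 214; b_4 = 241; c_4 = 41; p_5 = 316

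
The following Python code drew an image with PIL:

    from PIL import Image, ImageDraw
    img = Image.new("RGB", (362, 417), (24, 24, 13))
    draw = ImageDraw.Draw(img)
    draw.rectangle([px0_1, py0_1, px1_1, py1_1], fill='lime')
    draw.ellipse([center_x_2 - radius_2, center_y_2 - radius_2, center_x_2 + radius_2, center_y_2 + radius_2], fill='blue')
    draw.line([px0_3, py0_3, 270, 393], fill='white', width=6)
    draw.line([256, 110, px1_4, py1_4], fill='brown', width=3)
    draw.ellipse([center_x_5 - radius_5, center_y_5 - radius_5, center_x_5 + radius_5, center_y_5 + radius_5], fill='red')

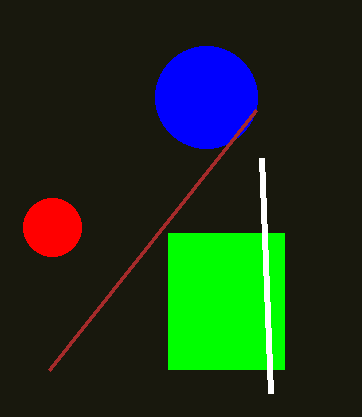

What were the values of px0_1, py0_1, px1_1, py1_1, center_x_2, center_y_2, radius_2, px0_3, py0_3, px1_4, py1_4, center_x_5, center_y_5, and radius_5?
px0_1 = 168, py0_1 = 233, px1_1 = 284, py1_1 = 369, center_x_2 = 206, center_y_2 = 97, radius_2 = 51, px0_3 = 261, py0_3 = 158, px1_4 = 49, py1_4 = 370, center_x_5 = 52, center_y_5 = 227, radius_5 = 29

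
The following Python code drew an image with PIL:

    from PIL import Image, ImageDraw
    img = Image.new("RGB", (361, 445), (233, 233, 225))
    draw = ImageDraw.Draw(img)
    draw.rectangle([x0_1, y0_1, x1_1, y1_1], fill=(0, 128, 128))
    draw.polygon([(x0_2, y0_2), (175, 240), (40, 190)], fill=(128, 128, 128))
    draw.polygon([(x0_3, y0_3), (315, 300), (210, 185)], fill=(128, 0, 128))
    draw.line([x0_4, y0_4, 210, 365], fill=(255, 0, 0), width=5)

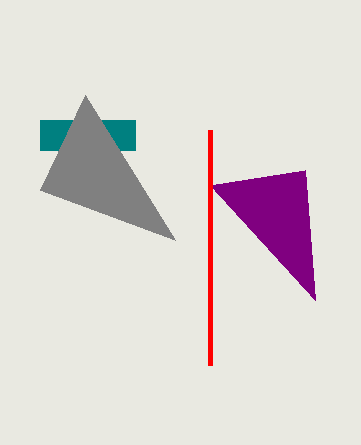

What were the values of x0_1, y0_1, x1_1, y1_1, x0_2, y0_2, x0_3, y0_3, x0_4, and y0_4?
x0_1 = 40
y0_1 = 120
x1_1 = 135
y1_1 = 150
x0_2 = 85
y0_2 = 95
x0_3 = 305
y0_3 = 170
x0_4 = 210
y0_4 = 130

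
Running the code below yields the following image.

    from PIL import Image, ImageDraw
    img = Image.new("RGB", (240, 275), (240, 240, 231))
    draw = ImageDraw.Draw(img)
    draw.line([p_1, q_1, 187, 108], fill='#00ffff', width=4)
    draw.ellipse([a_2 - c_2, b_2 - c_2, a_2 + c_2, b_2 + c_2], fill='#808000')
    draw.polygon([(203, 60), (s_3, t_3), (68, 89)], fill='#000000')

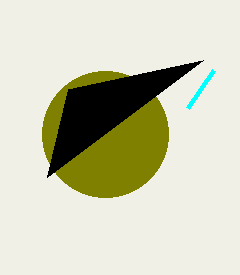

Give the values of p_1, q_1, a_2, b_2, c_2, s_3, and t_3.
p_1 = 213; q_1 = 70; a_2 = 105; b_2 = 134; c_2 = 63; s_3 = 47; t_3 = 177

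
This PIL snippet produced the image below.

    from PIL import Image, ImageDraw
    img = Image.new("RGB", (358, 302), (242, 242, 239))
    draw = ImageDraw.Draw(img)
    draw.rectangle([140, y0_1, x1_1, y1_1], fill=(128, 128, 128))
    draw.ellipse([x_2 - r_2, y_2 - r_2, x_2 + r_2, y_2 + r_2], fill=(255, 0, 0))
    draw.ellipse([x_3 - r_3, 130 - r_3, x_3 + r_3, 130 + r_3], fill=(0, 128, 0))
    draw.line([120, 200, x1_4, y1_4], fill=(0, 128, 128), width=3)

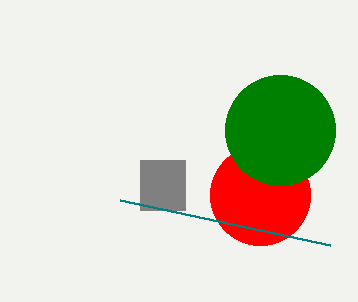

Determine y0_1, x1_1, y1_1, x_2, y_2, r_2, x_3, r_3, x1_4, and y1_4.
y0_1 = 160, x1_1 = 185, y1_1 = 210, x_2 = 260, y_2 = 195, r_2 = 50, x_3 = 280, r_3 = 55, x1_4 = 330, y1_4 = 245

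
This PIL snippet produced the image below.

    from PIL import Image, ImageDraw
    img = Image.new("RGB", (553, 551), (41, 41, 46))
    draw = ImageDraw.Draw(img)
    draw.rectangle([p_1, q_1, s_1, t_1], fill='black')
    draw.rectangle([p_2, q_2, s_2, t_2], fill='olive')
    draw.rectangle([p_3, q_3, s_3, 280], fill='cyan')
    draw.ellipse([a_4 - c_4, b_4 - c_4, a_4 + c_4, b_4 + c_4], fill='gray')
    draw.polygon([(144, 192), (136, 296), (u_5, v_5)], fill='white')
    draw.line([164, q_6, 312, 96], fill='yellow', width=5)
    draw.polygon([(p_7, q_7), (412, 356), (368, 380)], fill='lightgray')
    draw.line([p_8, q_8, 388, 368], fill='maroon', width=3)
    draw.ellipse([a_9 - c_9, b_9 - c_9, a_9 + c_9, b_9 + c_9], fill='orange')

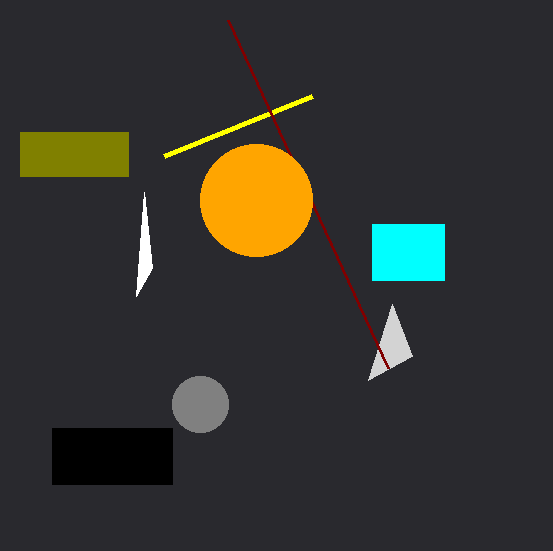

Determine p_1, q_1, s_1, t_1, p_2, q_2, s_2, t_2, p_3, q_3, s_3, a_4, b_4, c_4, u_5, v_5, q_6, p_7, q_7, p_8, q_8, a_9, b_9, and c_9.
p_1 = 52, q_1 = 428, s_1 = 172, t_1 = 484, p_2 = 20, q_2 = 132, s_2 = 128, t_2 = 176, p_3 = 372, q_3 = 224, s_3 = 444, a_4 = 200, b_4 = 404, c_4 = 28, u_5 = 152, v_5 = 268, q_6 = 156, p_7 = 392, q_7 = 304, p_8 = 228, q_8 = 20, a_9 = 256, b_9 = 200, c_9 = 56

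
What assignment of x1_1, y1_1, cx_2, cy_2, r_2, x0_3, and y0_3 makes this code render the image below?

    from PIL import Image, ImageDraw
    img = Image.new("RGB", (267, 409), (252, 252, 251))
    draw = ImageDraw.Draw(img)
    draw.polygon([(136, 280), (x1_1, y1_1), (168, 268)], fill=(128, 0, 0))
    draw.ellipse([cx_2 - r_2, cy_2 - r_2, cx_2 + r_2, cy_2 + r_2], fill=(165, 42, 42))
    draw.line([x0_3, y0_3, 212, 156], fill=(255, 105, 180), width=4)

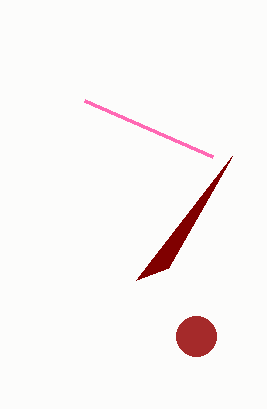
x1_1 = 232; y1_1 = 156; cx_2 = 196; cy_2 = 336; r_2 = 20; x0_3 = 84; y0_3 = 100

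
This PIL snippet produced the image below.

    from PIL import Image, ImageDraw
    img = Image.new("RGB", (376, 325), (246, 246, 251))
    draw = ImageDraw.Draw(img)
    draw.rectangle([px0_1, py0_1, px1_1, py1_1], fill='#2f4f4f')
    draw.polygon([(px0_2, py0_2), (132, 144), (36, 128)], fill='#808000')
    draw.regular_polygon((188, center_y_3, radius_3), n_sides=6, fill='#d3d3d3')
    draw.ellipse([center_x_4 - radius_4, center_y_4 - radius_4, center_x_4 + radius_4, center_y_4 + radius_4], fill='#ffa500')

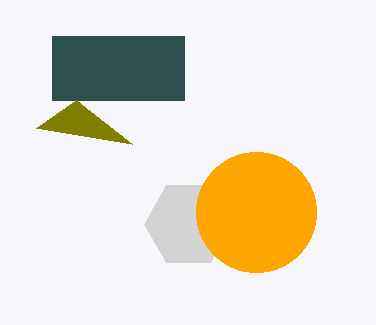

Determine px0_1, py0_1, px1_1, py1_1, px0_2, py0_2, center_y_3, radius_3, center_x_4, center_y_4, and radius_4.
px0_1 = 52, py0_1 = 36, px1_1 = 184, py1_1 = 100, px0_2 = 76, py0_2 = 100, center_y_3 = 224, radius_3 = 44, center_x_4 = 256, center_y_4 = 212, radius_4 = 60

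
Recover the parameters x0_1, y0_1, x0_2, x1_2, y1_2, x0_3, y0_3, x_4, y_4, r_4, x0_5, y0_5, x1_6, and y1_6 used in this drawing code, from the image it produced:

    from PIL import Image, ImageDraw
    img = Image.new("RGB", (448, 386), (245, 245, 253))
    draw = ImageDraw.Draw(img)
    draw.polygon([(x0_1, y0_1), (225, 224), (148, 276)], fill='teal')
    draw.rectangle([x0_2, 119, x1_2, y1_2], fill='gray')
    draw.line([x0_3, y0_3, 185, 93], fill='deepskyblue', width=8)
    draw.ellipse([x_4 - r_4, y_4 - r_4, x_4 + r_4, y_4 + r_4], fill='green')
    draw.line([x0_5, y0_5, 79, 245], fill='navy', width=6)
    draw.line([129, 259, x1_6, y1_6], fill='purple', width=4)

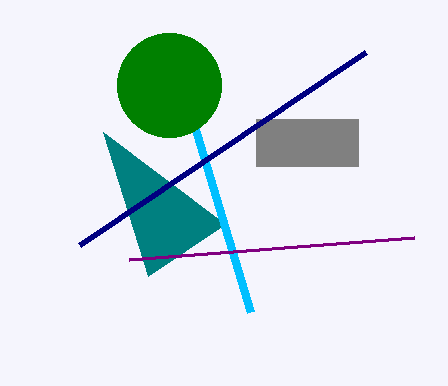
x0_1 = 103
y0_1 = 132
x0_2 = 256
x1_2 = 358
y1_2 = 166
x0_3 = 251
y0_3 = 312
x_4 = 169
y_4 = 85
r_4 = 52
x0_5 = 365
y0_5 = 52
x1_6 = 414
y1_6 = 237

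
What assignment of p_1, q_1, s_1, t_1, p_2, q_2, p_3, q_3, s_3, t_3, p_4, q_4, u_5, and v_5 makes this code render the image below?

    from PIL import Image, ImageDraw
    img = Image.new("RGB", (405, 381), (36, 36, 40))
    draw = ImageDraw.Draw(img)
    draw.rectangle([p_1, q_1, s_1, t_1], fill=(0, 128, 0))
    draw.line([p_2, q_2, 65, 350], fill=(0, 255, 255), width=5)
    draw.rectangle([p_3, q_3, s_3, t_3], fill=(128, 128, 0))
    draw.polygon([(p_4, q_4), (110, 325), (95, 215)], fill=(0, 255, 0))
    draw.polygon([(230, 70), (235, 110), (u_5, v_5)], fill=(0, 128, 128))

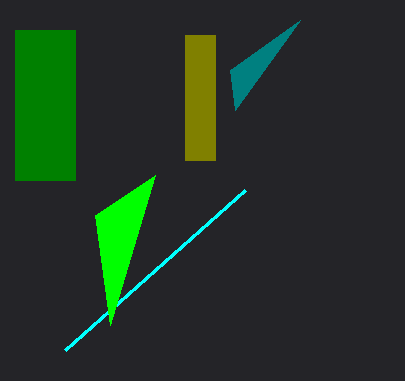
p_1 = 15, q_1 = 30, s_1 = 75, t_1 = 180, p_2 = 245, q_2 = 190, p_3 = 185, q_3 = 35, s_3 = 215, t_3 = 160, p_4 = 155, q_4 = 175, u_5 = 300, v_5 = 20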